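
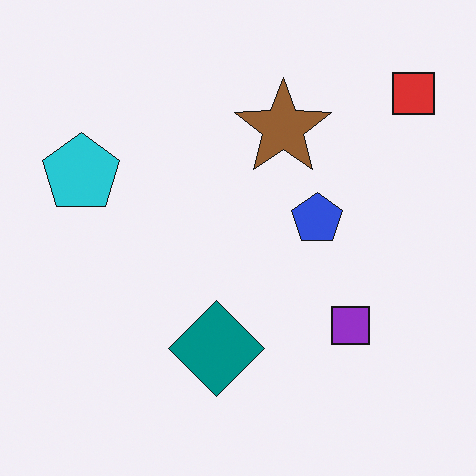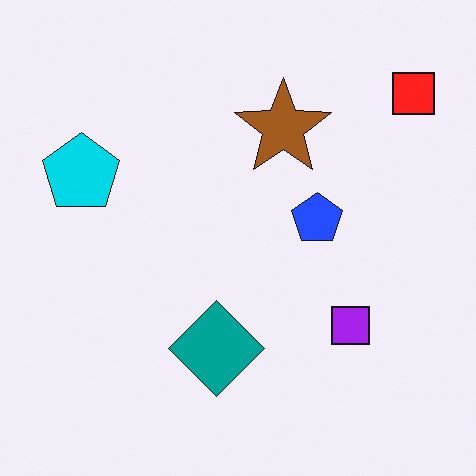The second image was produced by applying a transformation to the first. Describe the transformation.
The transformation is: slightly oversaturated.

All colors are more vivid — a global saturation change.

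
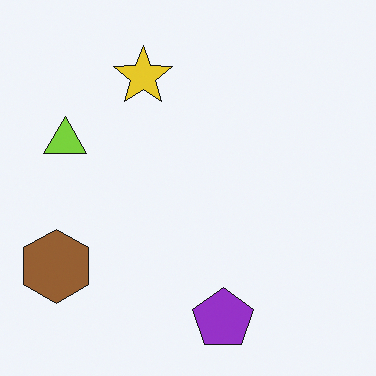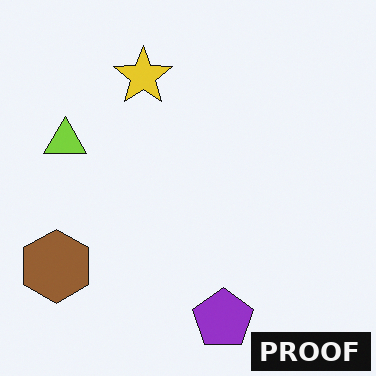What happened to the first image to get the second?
The transformation is: watermarked with the text "PROOF" in the lower-right corner.

A dark label reading "PROOF" appears in the lower-right corner.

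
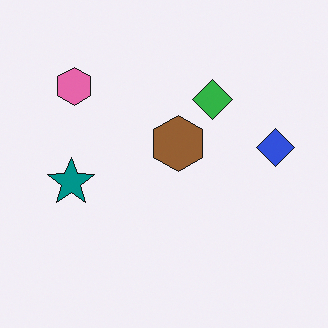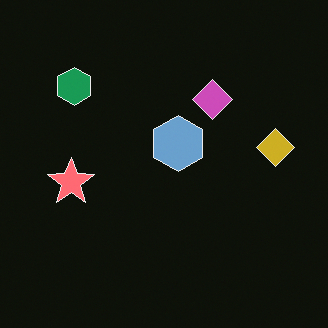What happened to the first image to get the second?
The image was color-inverted (negative).

The light background has become dark and every shape's color is its complement — a photographic negative.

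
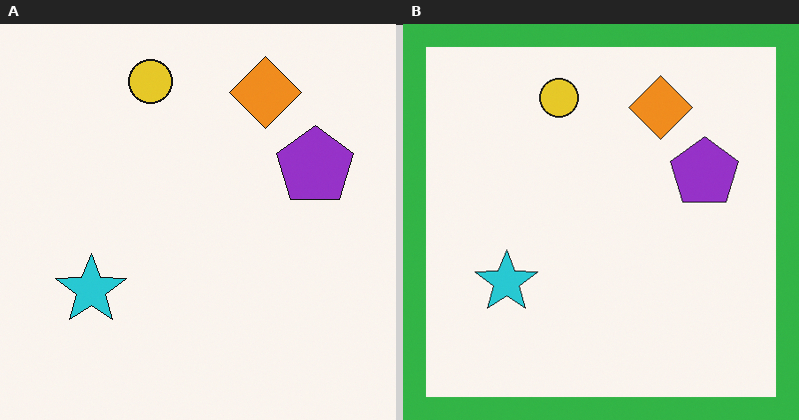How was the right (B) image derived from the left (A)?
The transformation is: framed with a green border.

A solid green frame runs around the edge of the right (B) image, with the content slightly shrunk inside it.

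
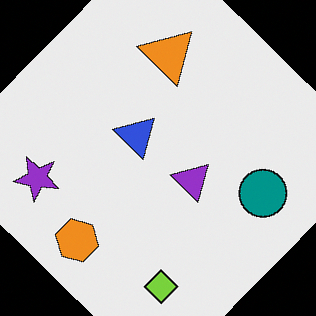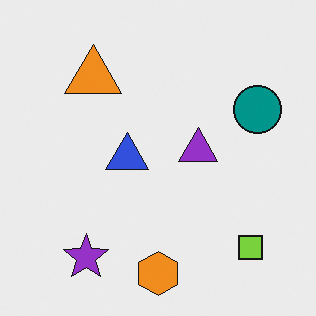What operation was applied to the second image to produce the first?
The transformation is: rotated clockwise by a large amount — several tens of degrees.

Every shape is tilted by the same angle and the image corners show triangular fill wedges — a whole-image rotation by a non-right angle.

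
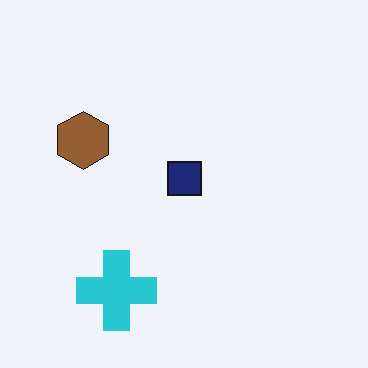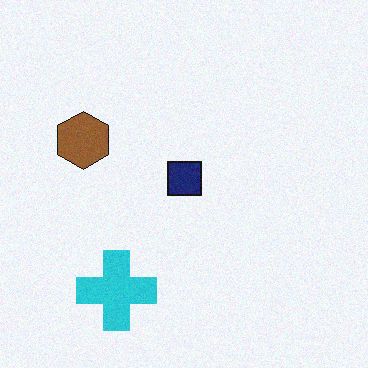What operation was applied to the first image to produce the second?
It was degraded with subtle gaussian noise.

Random speckle covers the whole image, including the flat background.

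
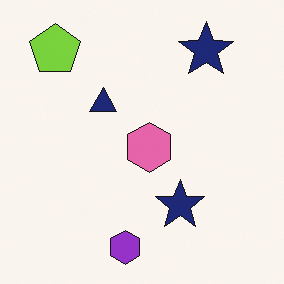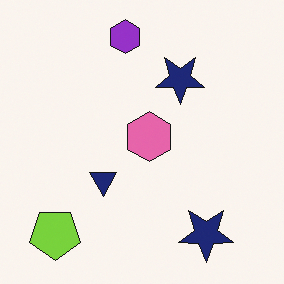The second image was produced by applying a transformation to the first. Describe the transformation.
The transformation is: flipped vertically (top ↔ bottom).

The purple hexagon is in the bottom of the first image and the top of the second — shapes on opposite sides of the horizontal midline have swapped in a mirror flip.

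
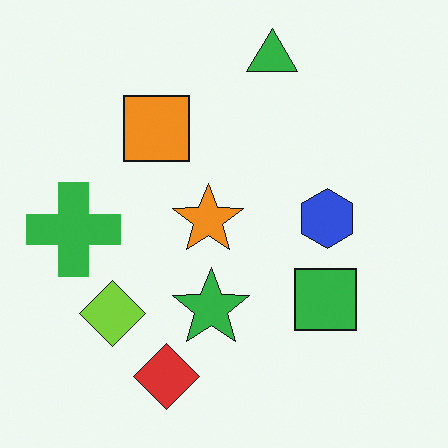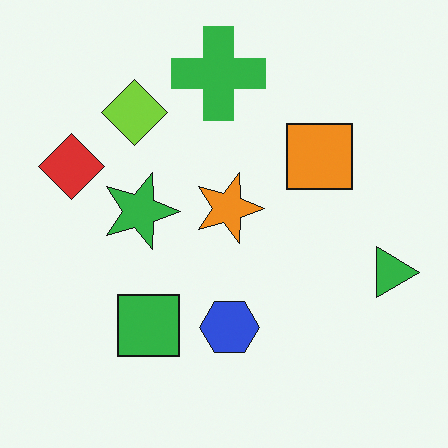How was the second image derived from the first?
This is the original image rotated 90° clockwise.

The green triangle sits in the top of the first image and the right of the second — consistent with a whole-image 90° clockwise rotation.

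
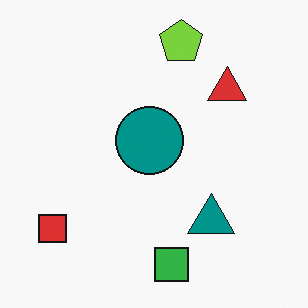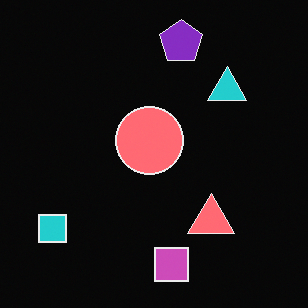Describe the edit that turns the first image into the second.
The second image is the first color-inverted (negative).

The light background has become dark and every shape's color is its complement — a photographic negative.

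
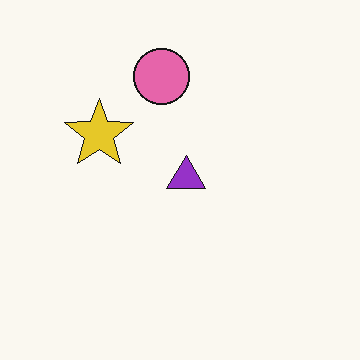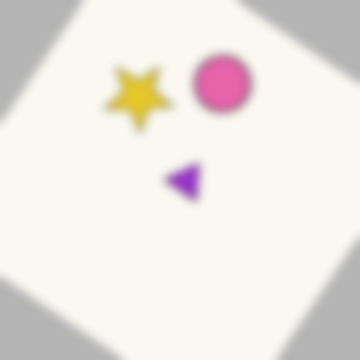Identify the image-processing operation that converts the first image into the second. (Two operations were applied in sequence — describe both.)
The second image is the first rotated clockwise by a large amount — several tens of degrees, then noticeably gaussian-blurred.

Every shape is tilted by the same angle and the image corners show triangular fill wedges — a whole-image rotation by a non-right angle. Shape edges and outlines are uniformly softened across the whole image.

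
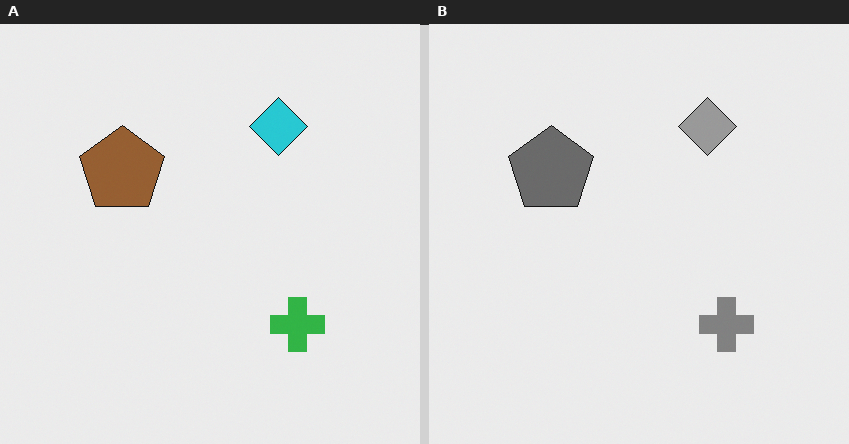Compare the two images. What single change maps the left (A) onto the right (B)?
This is the original image converted to grayscale.

All color is removed — every shape is now a shade of grey.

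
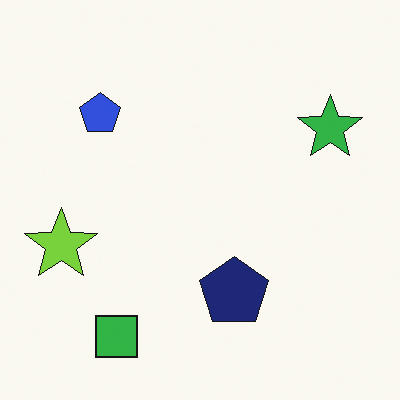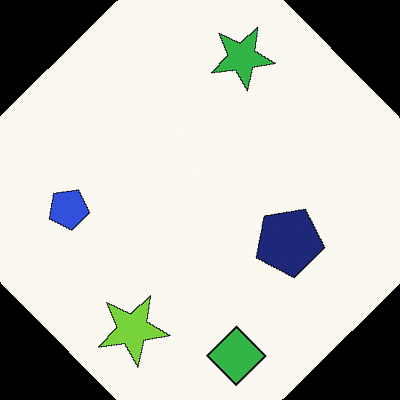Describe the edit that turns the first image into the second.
This is the original image rotated counter-clockwise by a large amount — several tens of degrees.

Every shape is tilted by the same angle and the image corners show triangular fill wedges — a whole-image rotation by a non-right angle.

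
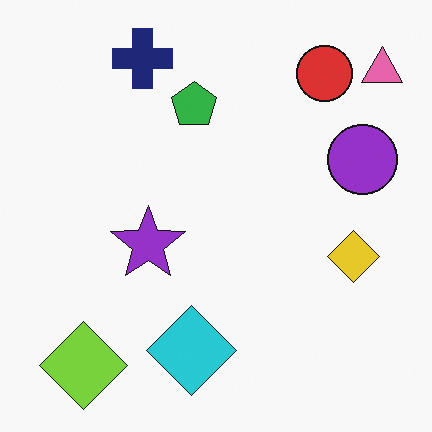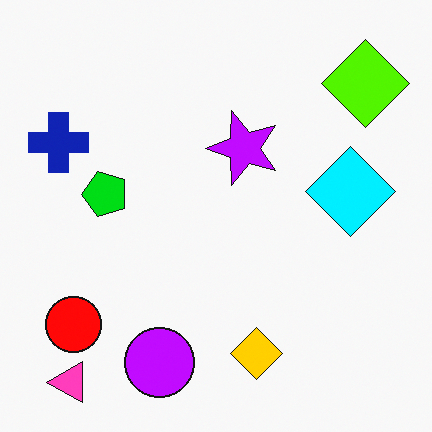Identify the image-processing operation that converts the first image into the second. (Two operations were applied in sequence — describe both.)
It was heavily oversaturated, then transposed (reflected across the top-left ↔ bottom-right diagonal).

All colors are more vivid — a global saturation change. Shapes have swapped their row and column positions — what was in the top-right is now in the bottom-left — a diagonal reflection.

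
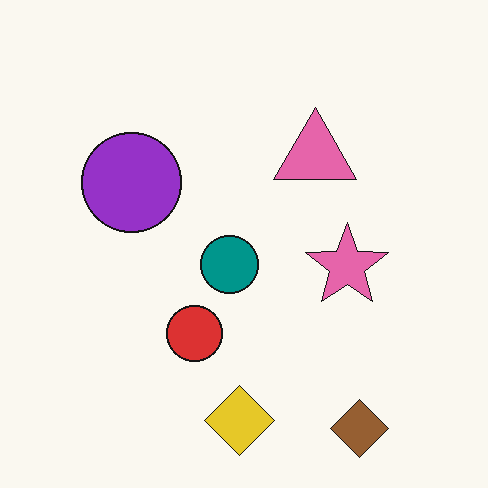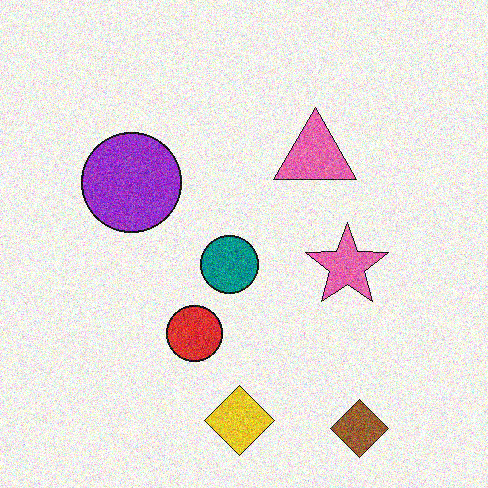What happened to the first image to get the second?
The second image is the first degraded with heavy additive noise.

Random speckle covers the whole image, including the flat background.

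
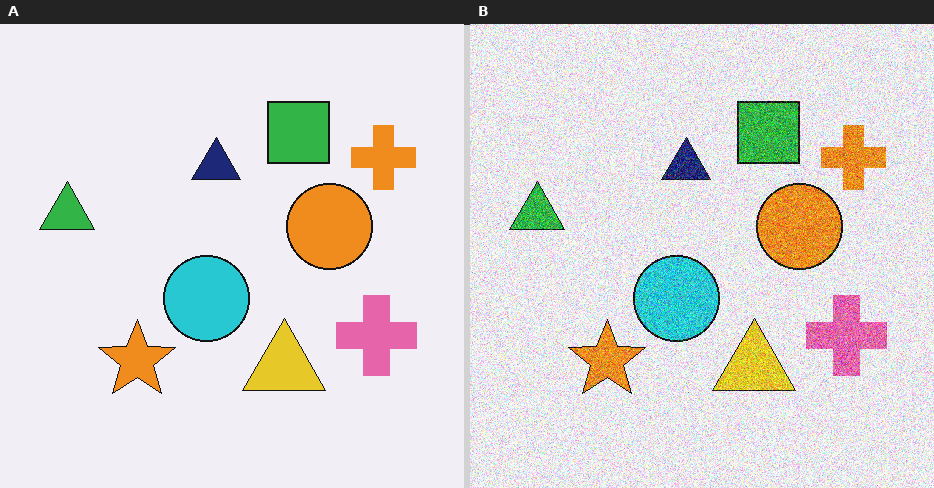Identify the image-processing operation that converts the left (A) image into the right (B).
The transformation is: degraded with a thick layer of grain.

Random speckle covers the whole image, including the flat background.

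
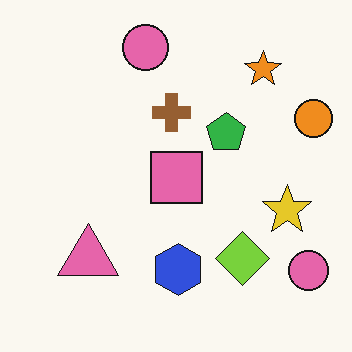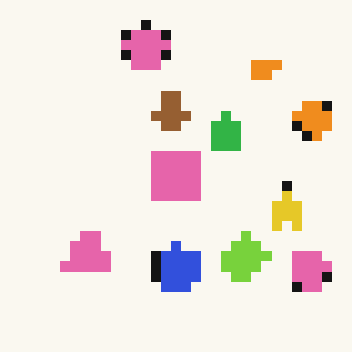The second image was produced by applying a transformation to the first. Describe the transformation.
The transformation is: heavily pixelated into large blocks.

Shapes are reduced to large square blocks; fine edges and outlines are lost — a downscale-then-upscale (mosaic) effect.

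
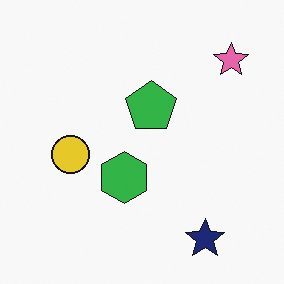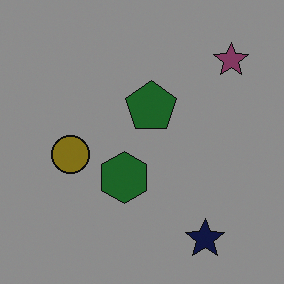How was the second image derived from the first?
This is the original image darkened a lot.

Every pixel — background and shapes alike — is uniformly darkened.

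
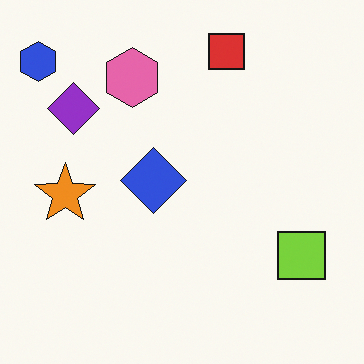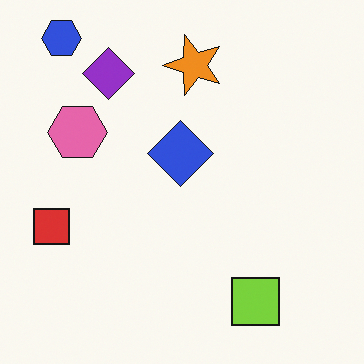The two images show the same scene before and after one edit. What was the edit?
The image was transposed (reflected across the top-left ↔ bottom-right diagonal).

Shapes have swapped their row and column positions — what was in the top-right is now in the bottom-left — a diagonal reflection.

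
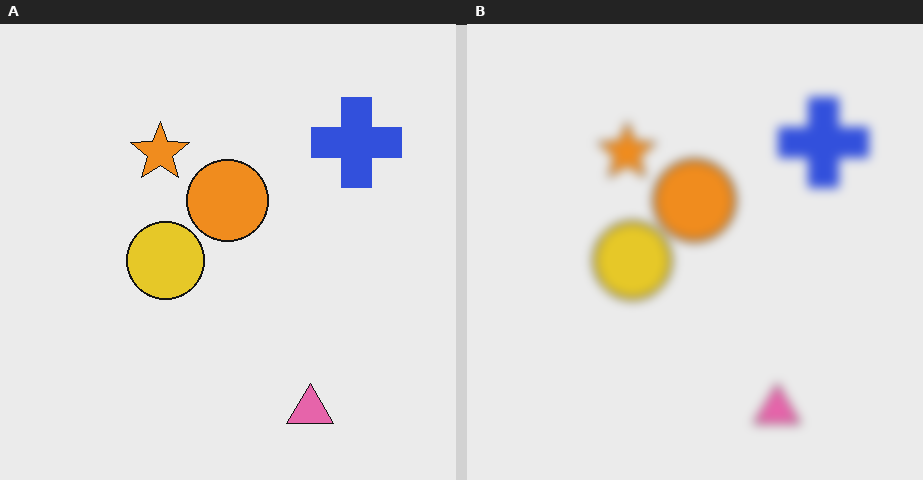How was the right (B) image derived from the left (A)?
The transformation is: heavily blurred.

Shape edges and outlines are uniformly softened across the whole image.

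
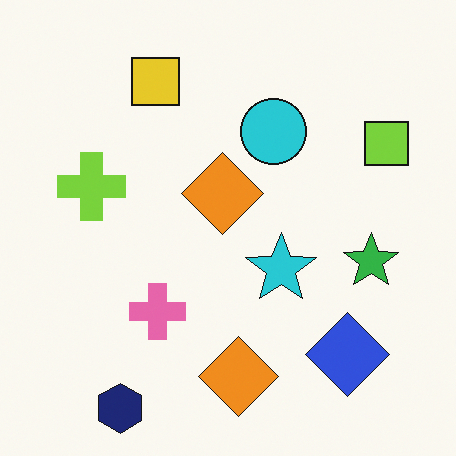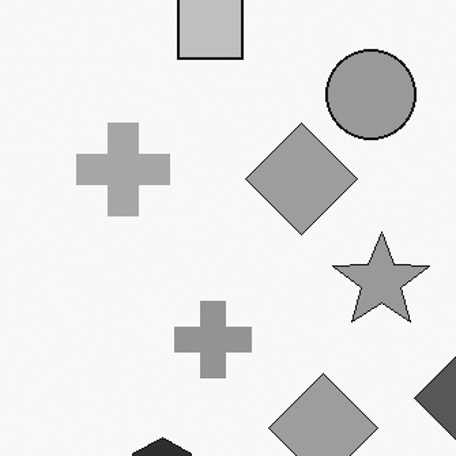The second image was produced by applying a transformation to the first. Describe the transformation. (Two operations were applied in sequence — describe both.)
This is the original image converted to grayscale, then cropped slightly and scaled back up.

All color is removed — every shape is now a shade of grey. The visible shapes are larger and the field of view is narrower; shapes near the original edges may be partly or wholly outside the frame — a crop-and-rescale.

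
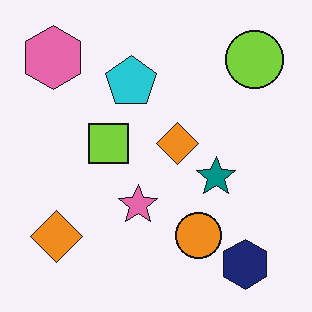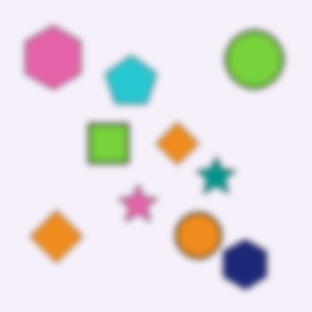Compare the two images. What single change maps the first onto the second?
The image was moderately blurred.

Shape edges and outlines are uniformly softened across the whole image.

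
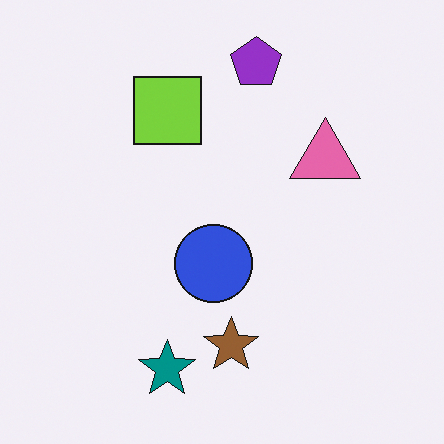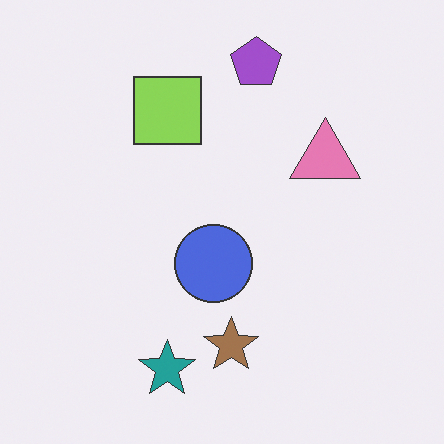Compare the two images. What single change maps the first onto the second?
Given slightly reduced contrast.

Tones are pushed toward mid-grey across the whole image — a global contrast change.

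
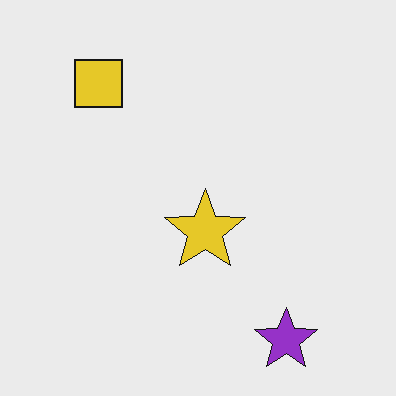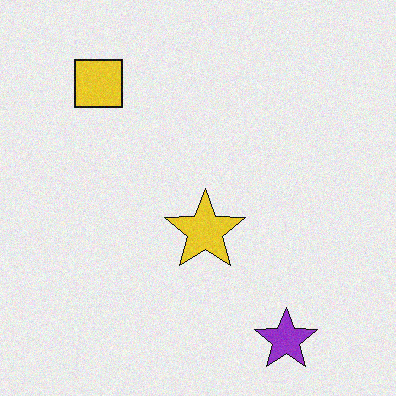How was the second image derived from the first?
The transformation is: degraded with a light layer of grain.

Random speckle covers the whole image, including the flat background.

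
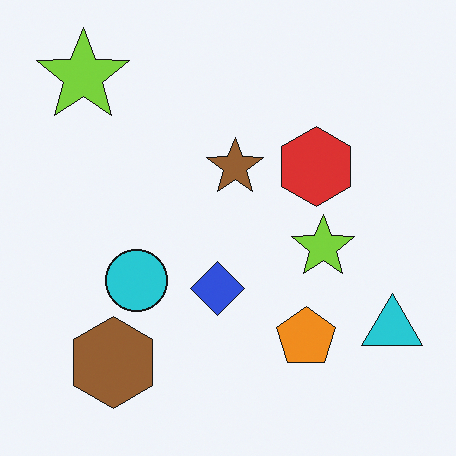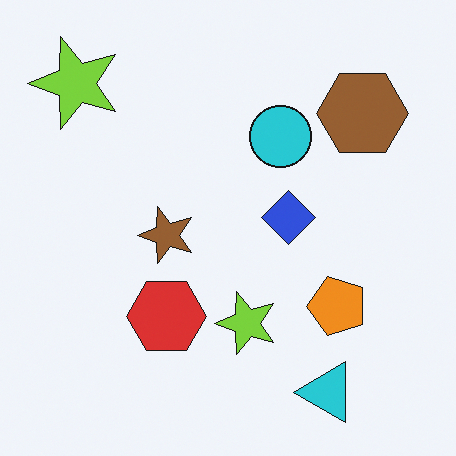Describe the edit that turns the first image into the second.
Transposed (reflected across the top-left ↔ bottom-right diagonal).

Shapes have swapped their row and column positions — what was in the top-right is now in the bottom-left — a diagonal reflection.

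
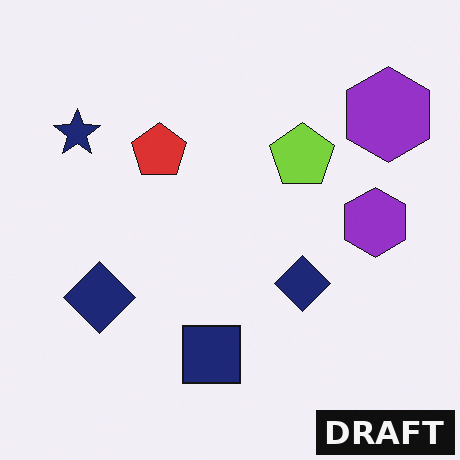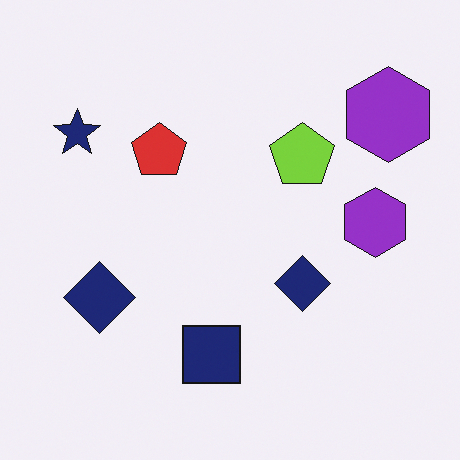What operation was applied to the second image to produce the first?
The first image is the second watermarked with the text "DRAFT" in the lower-right corner.

A dark label reading "DRAFT" appears in the lower-right corner.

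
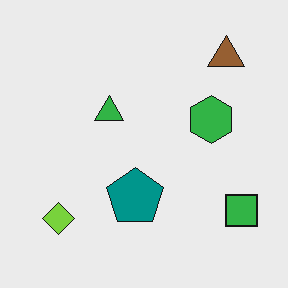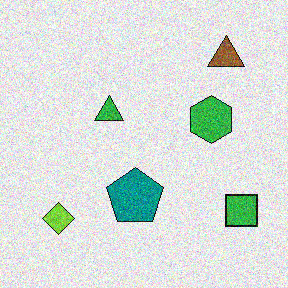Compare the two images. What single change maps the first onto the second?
This is the original image degraded with visible gaussian noise.

Random speckle covers the whole image, including the flat background.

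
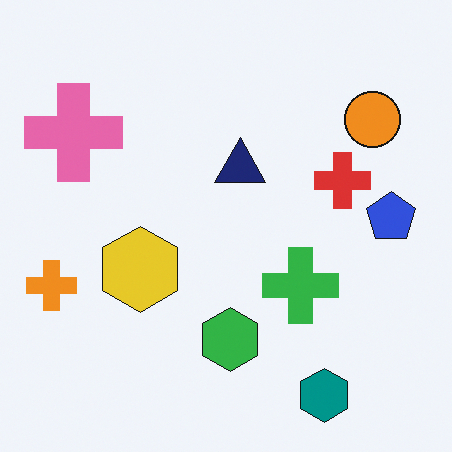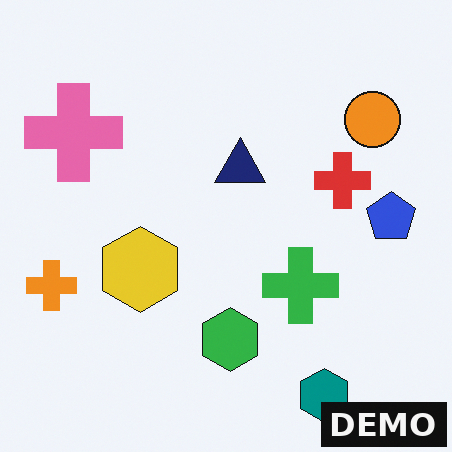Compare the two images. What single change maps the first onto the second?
The image was watermarked with the text "DEMO" in the lower-right corner.

A dark label reading "DEMO" appears in the lower-right corner.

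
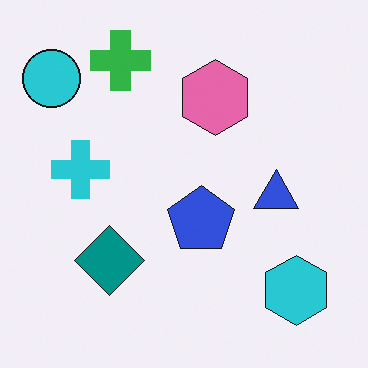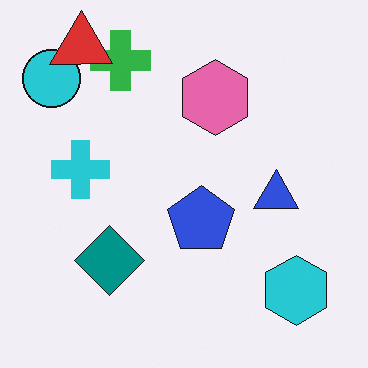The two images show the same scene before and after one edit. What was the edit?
It was overlaid with an additional red triangle.

A red triangle appears in the second image that is absent from the first.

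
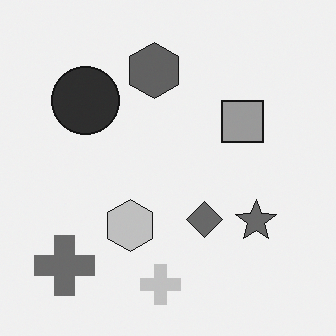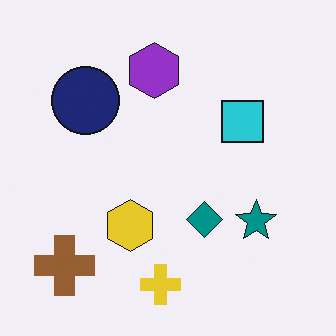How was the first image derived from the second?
It was converted to grayscale.

All color is removed — every shape is now a shade of grey.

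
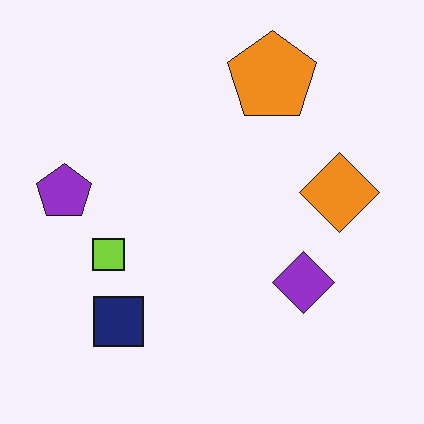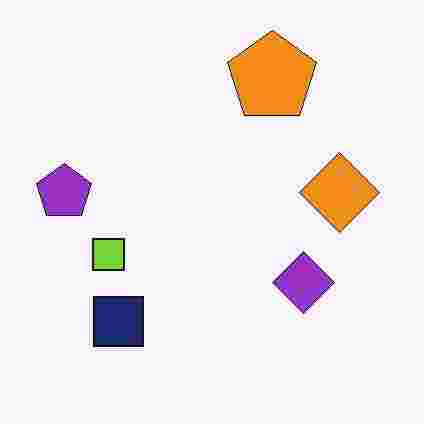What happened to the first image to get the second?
The second image is the first heavily JPEG-compressed with obvious blocking artifacts.

Blocky 8×8 compression artifacts appear around shape edges and the flat background shows ringing — characteristic JPEG degradation.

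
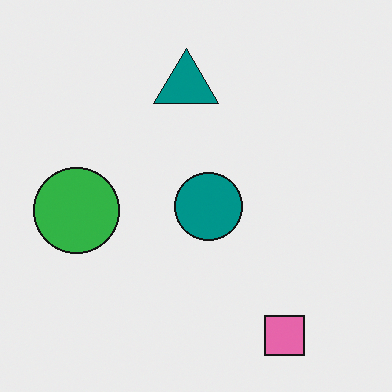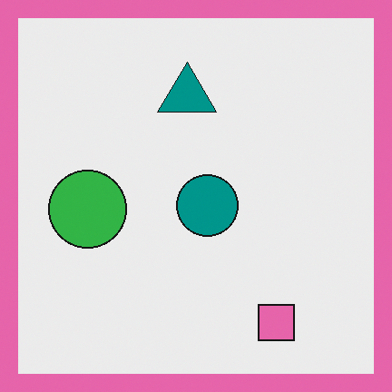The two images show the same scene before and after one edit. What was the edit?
The image was framed with a pink border.

A solid pink frame runs around the edge of the second image, with the content slightly shrunk inside it.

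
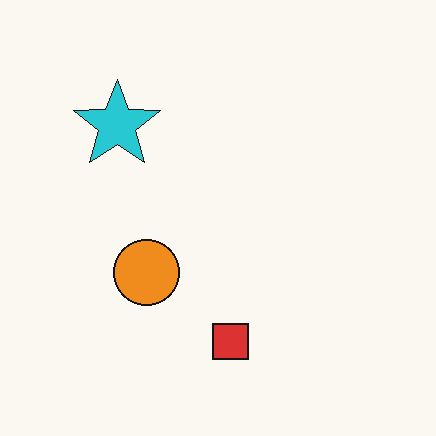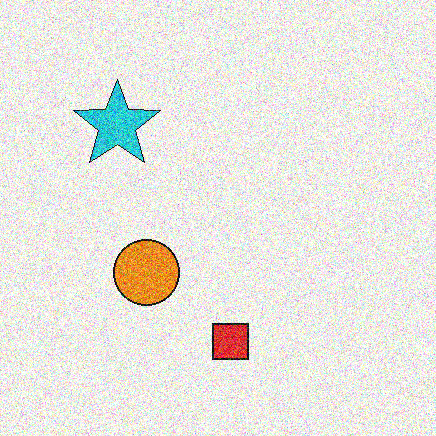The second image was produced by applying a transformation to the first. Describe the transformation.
Degraded with strong gaussian noise.

Random speckle covers the whole image, including the flat background.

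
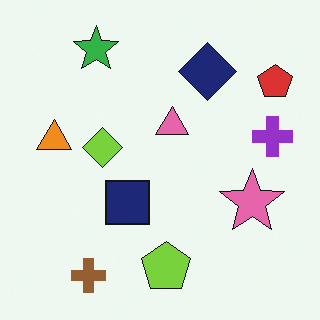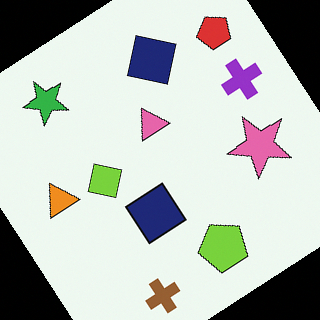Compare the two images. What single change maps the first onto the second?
This is the original image rotated counter-clockwise by a large amount — several tens of degrees.

Every shape is tilted by the same angle and the image corners show triangular fill wedges — a whole-image rotation by a non-right angle.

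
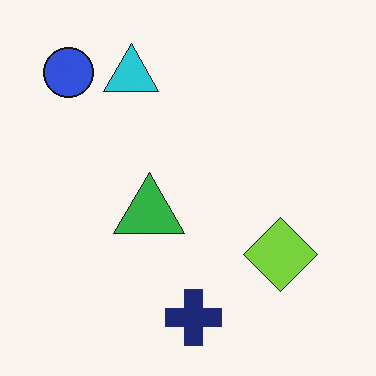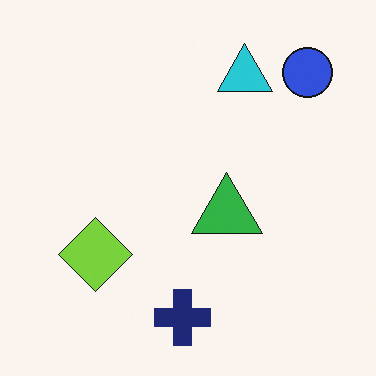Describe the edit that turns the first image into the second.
This is the original image flipped horizontally (left ↔ right).

The blue circle is in the top-left of the first image and the top-right of the second — shapes on opposite sides of the vertical midline have swapped in a mirror flip.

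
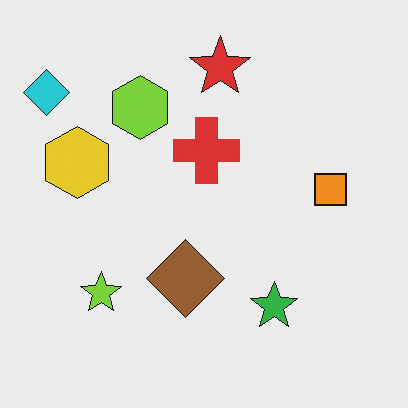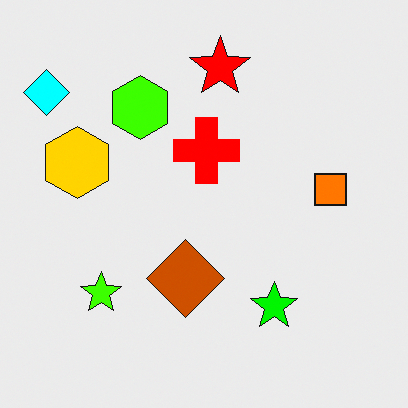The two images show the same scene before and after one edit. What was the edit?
Made much more vivid (saturation change).

All colors are more vivid — a global saturation change.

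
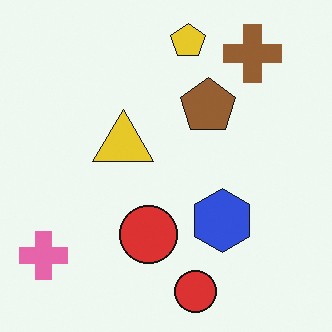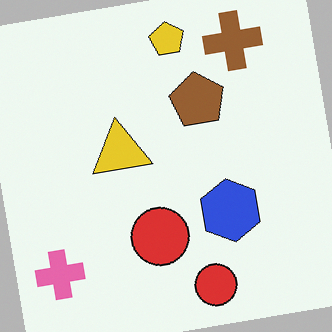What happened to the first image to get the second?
The image was rotated counter-clockwise by a few degrees.

Every shape is tilted by the same angle and the image corners show triangular fill wedges — a whole-image rotation by a non-right angle.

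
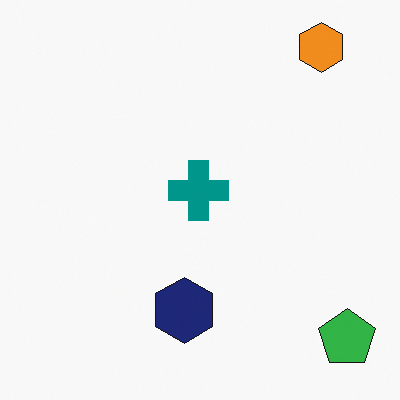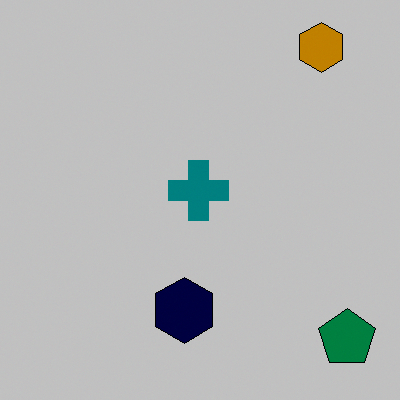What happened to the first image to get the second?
Aggressively posterized.

Each flat color has snapped to a coarser quantized level — most visibly, the near-white background has dropped to a flat grey.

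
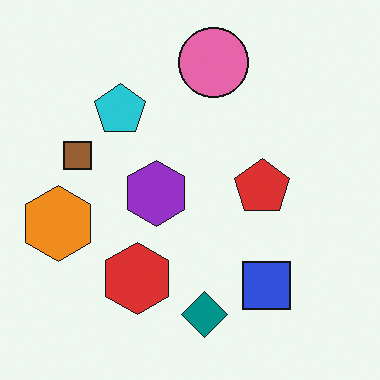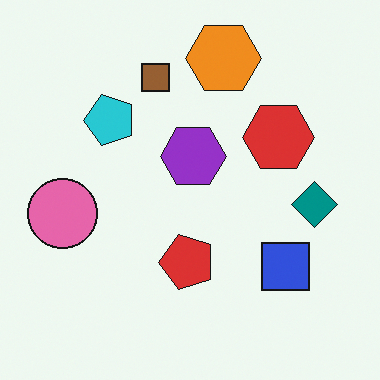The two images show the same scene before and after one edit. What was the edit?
The second image is the first transposed (reflected across the top-left ↔ bottom-right diagonal).

Shapes have swapped their row and column positions — what was in the top-right is now in the bottom-left — a diagonal reflection.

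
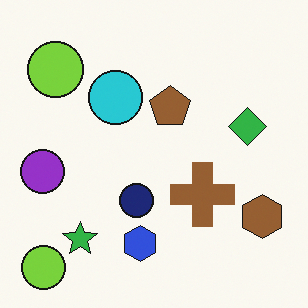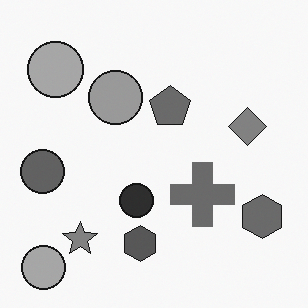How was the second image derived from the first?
The image was converted to grayscale.

All color is removed — every shape is now a shade of grey.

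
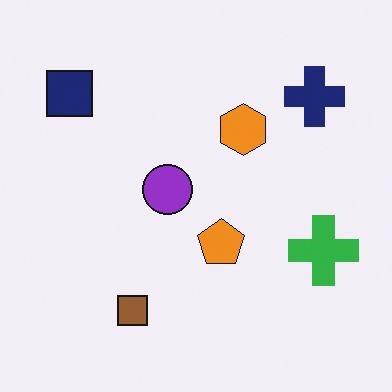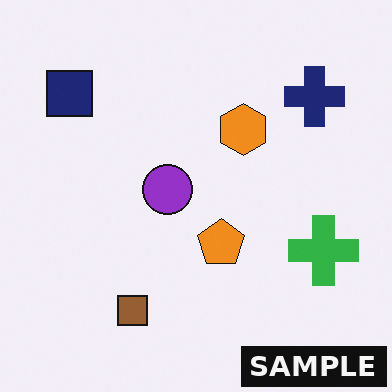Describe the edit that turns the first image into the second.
Watermarked with the text "SAMPLE" in the lower-right corner.

A dark label reading "SAMPLE" appears in the lower-right corner.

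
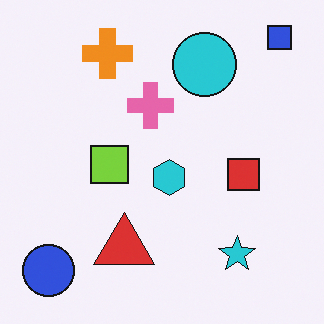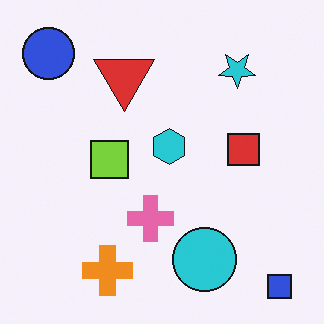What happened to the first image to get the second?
Flipped vertically (top ↔ bottom).

The blue square is in the top-right of the first image and the bottom-right of the second — shapes on opposite sides of the horizontal midline have swapped in a mirror flip.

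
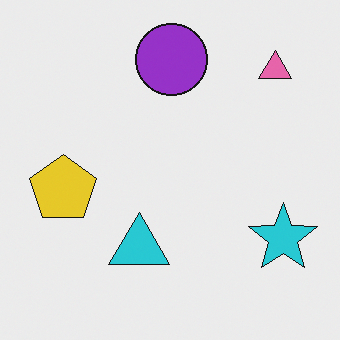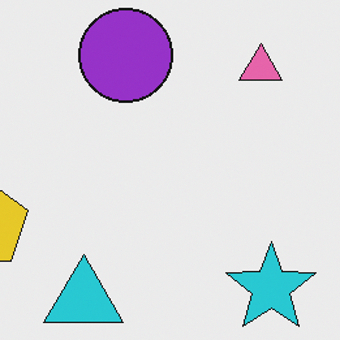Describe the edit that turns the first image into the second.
The image was cropped to a modestly smaller region and rescaled.

The visible shapes are larger and the field of view is narrower; shapes near the original edges may be partly or wholly outside the frame — a crop-and-rescale.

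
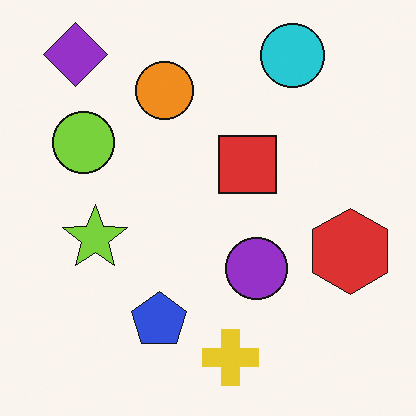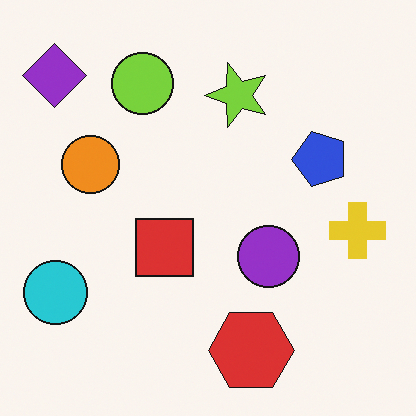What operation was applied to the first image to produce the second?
Transposed (reflected across the top-left ↔ bottom-right diagonal).

Shapes have swapped their row and column positions — what was in the top-right is now in the bottom-left — a diagonal reflection.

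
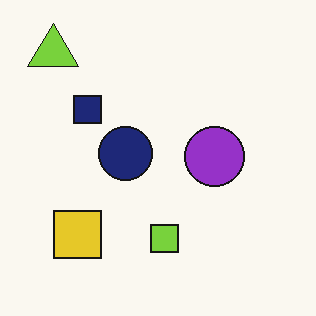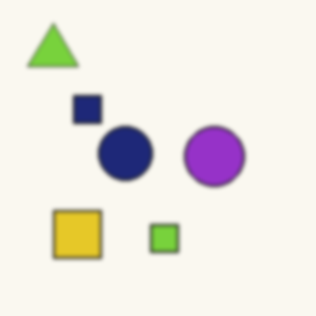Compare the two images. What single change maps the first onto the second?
The image was given a subtle gaussian blur.

Shape edges and outlines are uniformly softened across the whole image.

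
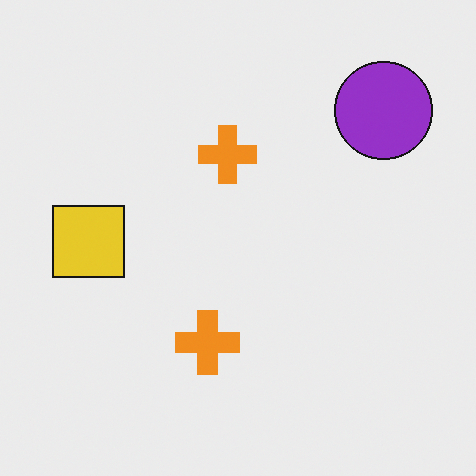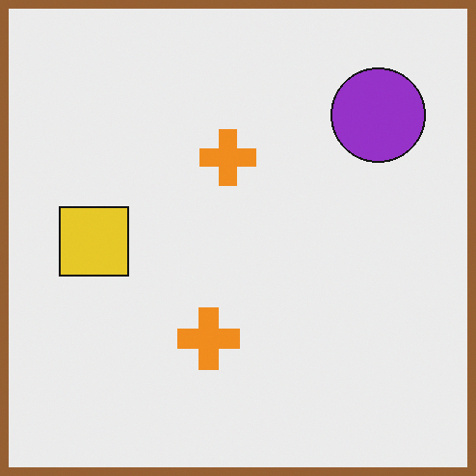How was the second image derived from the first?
This is the original image framed with a brown border.

A solid brown frame runs around the edge of the second image, with the content slightly shrunk inside it.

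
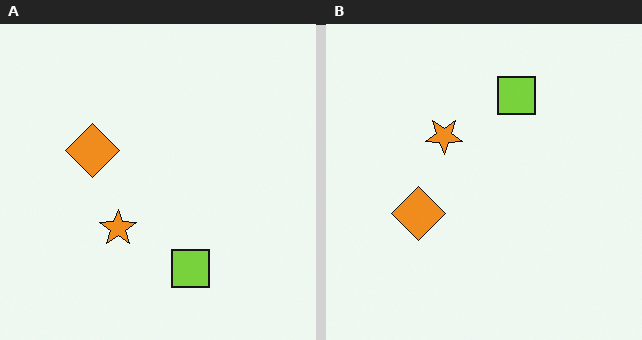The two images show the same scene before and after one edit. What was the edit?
The right (B) image is the left (A) flipped vertically (top ↔ bottom).

The lime square is in the bottom of the left (A) image and the top of the right (B) — shapes on opposite sides of the horizontal midline have swapped in a mirror flip.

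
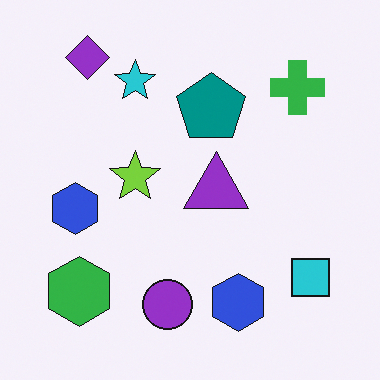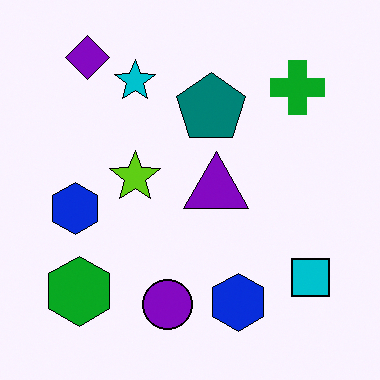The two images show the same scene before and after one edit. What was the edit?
The transformation is: given slightly increased contrast.

Tones are pushed away from mid-grey across the whole image — a global contrast change.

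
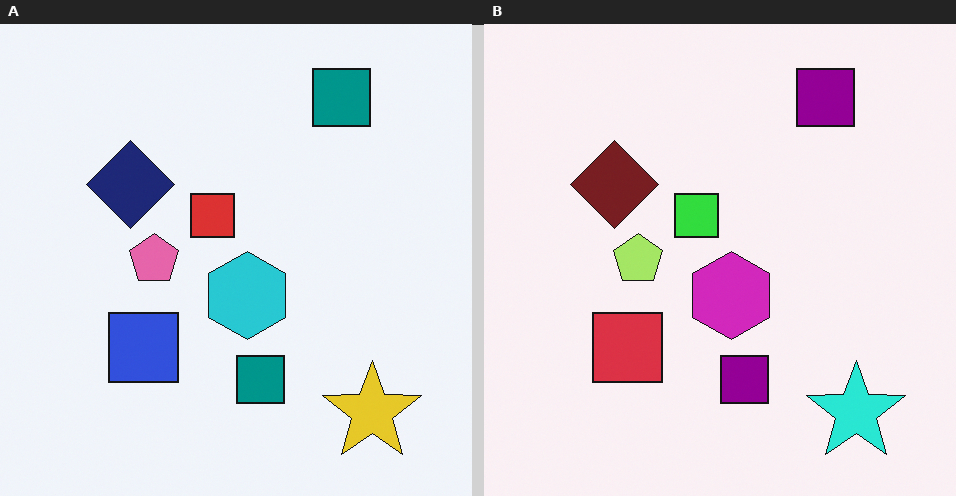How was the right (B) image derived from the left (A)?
It was hue-shifted noticeably.

Every shape's color has rotated by the same amount around the hue wheel — a uniform hue shift.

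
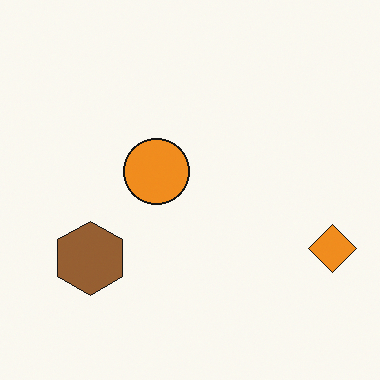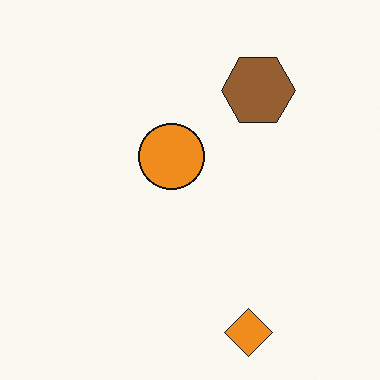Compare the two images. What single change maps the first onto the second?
This is the original image transposed (reflected across the top-left ↔ bottom-right diagonal).

Shapes have swapped their row and column positions — what was in the top-right is now in the bottom-left — a diagonal reflection.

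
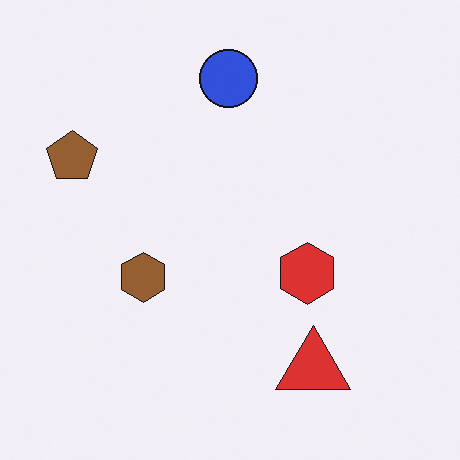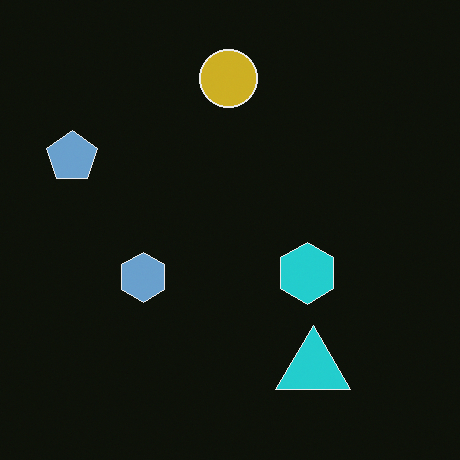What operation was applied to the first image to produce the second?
The transformation is: color-inverted (negative).

The light background has become dark and every shape's color is its complement — a photographic negative.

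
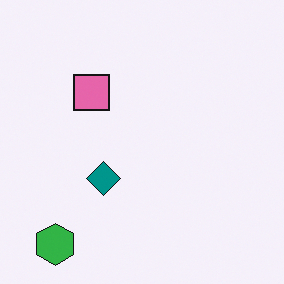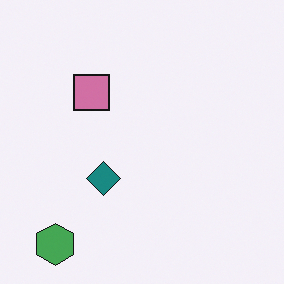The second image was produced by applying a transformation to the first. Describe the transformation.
This is the original image slightly desaturated.

All colors are more muted and greyish — a global saturation change.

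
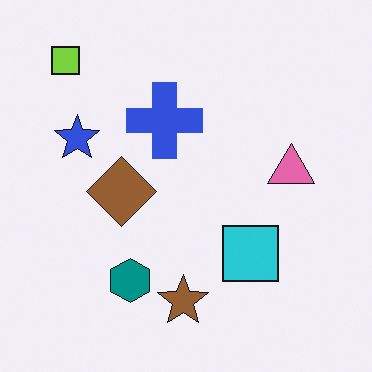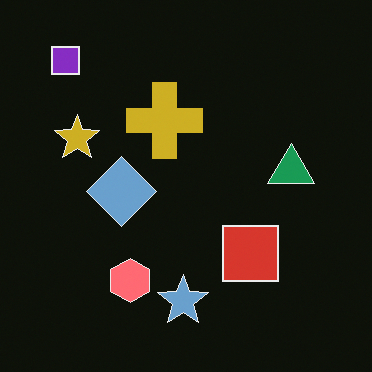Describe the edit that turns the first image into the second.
The image was color-inverted (negative).

The light background has become dark and every shape's color is its complement — a photographic negative.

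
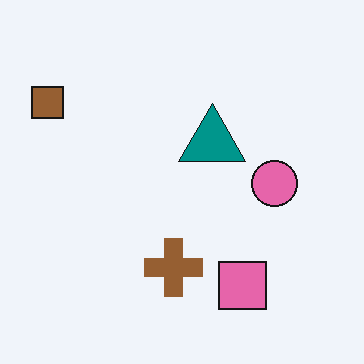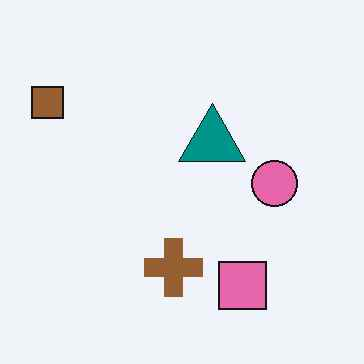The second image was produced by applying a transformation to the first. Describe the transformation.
This is the original image given moderate JPEG compression.

Blocky 8×8 compression artifacts appear around shape edges and the flat background shows ringing — characteristic JPEG degradation.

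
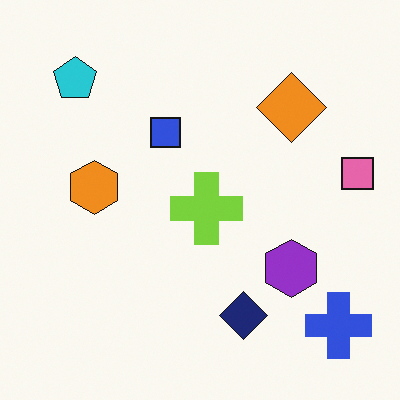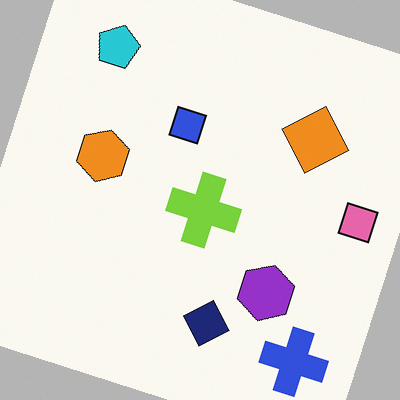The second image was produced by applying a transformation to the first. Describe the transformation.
This is the original image rotated clockwise by a clearly visible amount.

Every shape is tilted by the same angle and the image corners show triangular fill wedges — a whole-image rotation by a non-right angle.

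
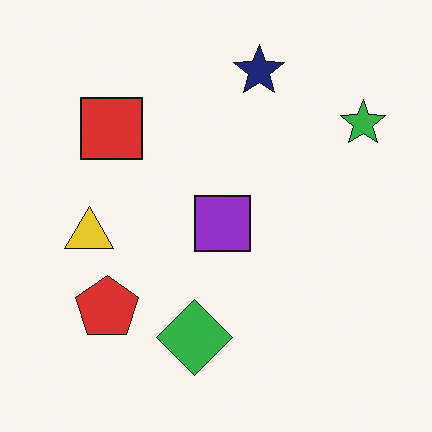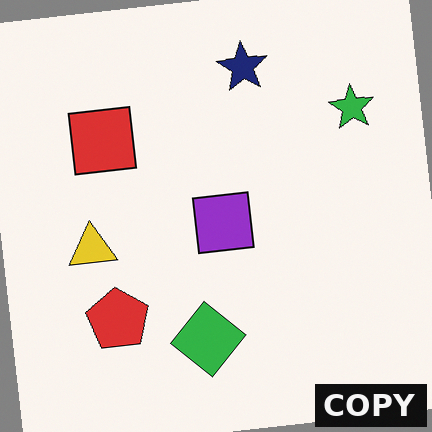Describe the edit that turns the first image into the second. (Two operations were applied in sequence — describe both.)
The image was rotated counter-clockwise by a few degrees, then watermarked with the text "COPY" in the lower-right corner.

Every shape is tilted by the same angle and the image corners show triangular fill wedges — a whole-image rotation by a non-right angle. A dark label reading "COPY" appears in the lower-right corner.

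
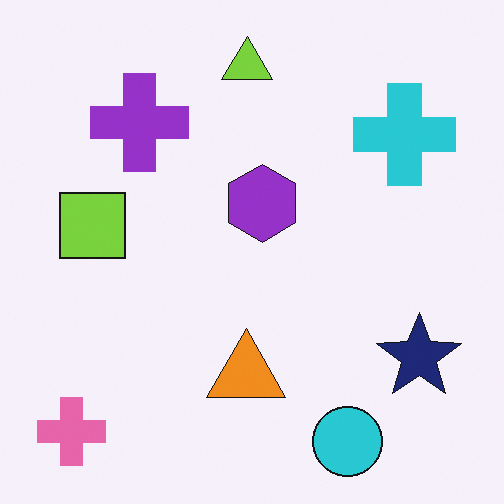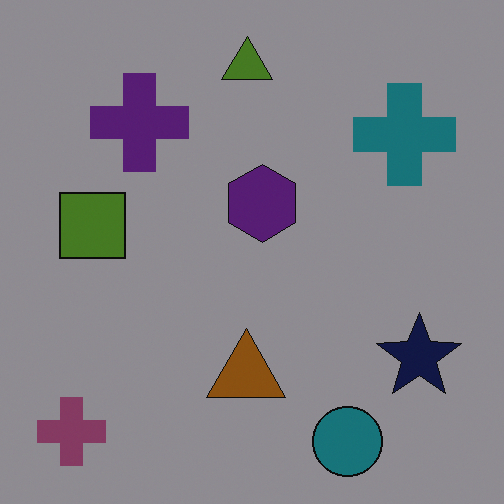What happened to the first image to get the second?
The second image is the first noticeably darkened.

Every pixel — background and shapes alike — is uniformly darkened.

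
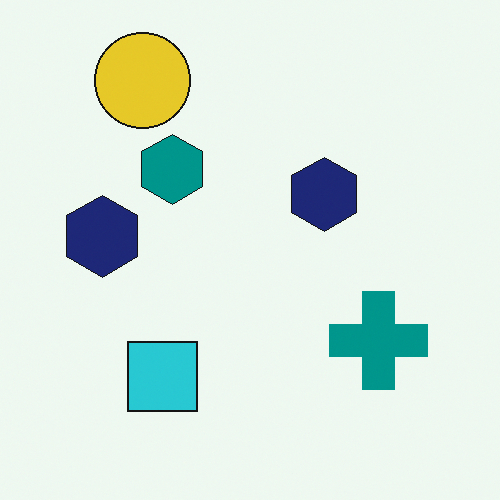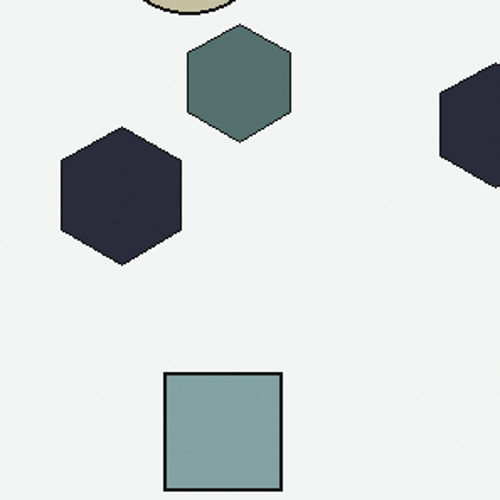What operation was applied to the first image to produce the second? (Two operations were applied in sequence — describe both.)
The transformation is: heavily desaturated, then cropped to a noticeably smaller region and rescaled.

All colors are more muted and greyish — a global saturation change. The visible shapes are larger and the field of view is narrower; shapes near the original edges may be partly or wholly outside the frame — a crop-and-rescale.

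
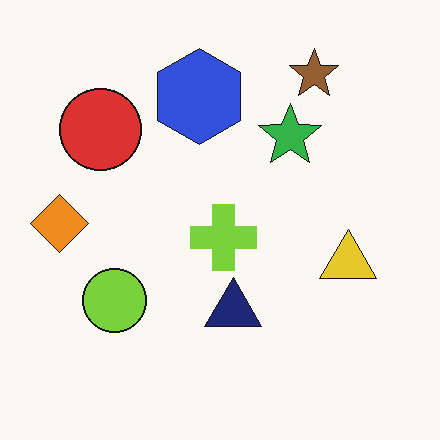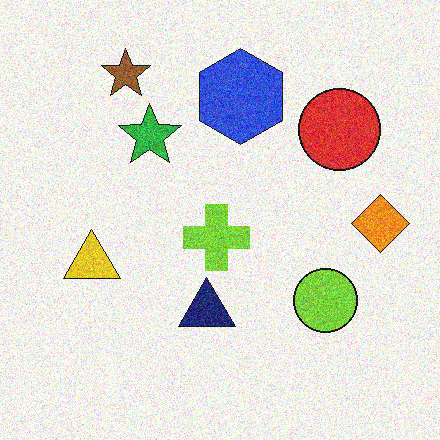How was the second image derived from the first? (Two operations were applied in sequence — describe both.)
This is the original image degraded with visible gaussian noise, then flipped horizontally (left ↔ right).

Random speckle covers the whole image, including the flat background. The orange diamond is in the left of the first image and the right of the second — shapes on opposite sides of the vertical midline have swapped in a mirror flip.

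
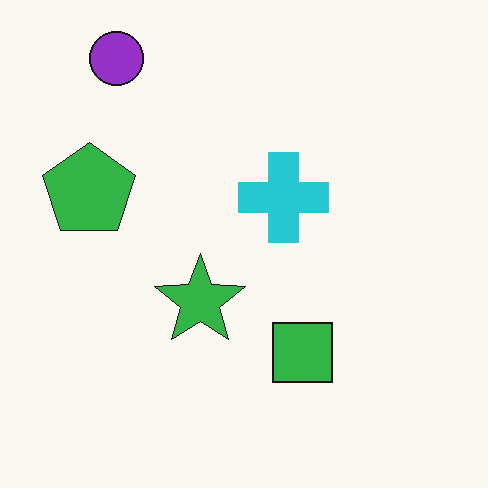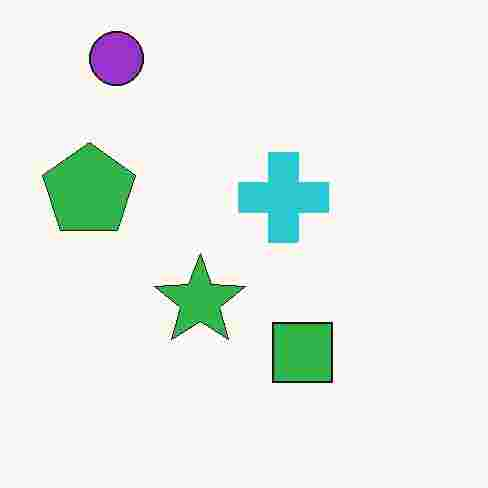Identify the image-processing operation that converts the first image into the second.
The transformation is: degraded with heavy JPEG compression.

Blocky 8×8 compression artifacts appear around shape edges and the flat background shows ringing — characteristic JPEG degradation.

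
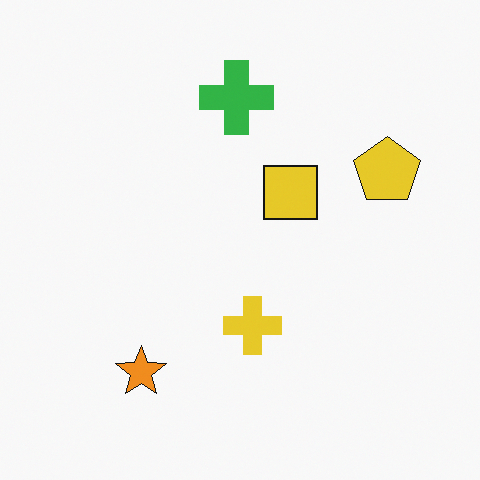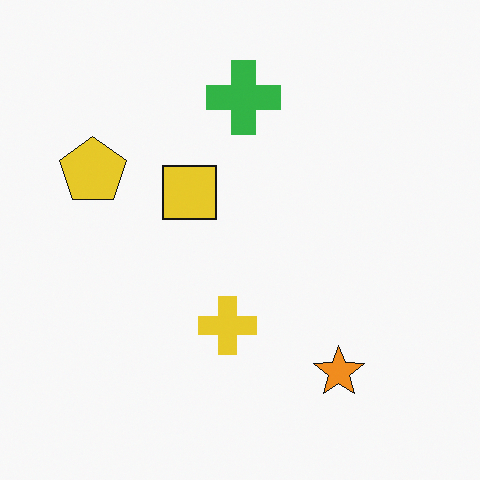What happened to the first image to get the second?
The transformation is: flipped horizontally (left ↔ right).

The yellow pentagon is in the right of the first image and the left of the second — shapes on opposite sides of the vertical midline have swapped in a mirror flip.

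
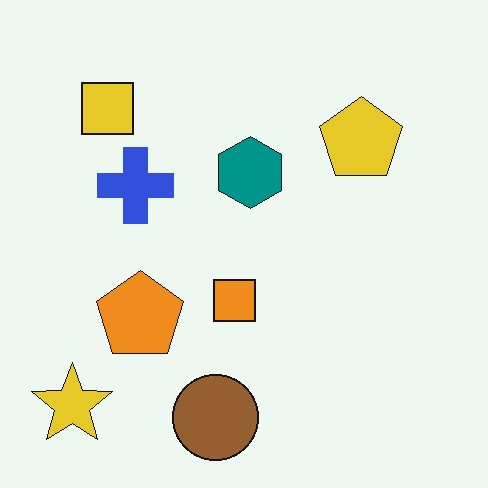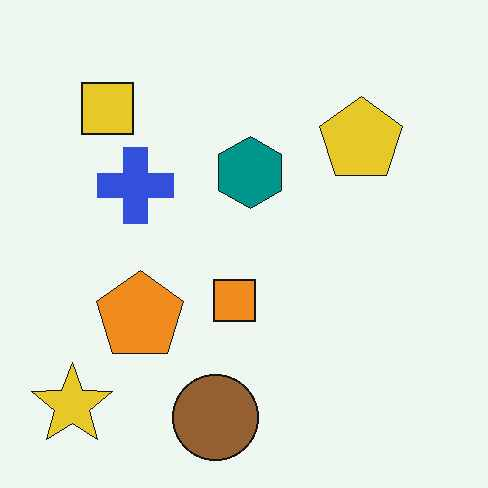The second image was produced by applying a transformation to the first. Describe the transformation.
The image was JPEG-compressed with visible artifacts.

Blocky 8×8 compression artifacts appear around shape edges and the flat background shows ringing — characteristic JPEG degradation.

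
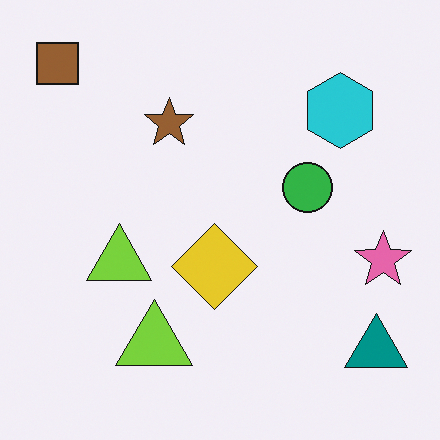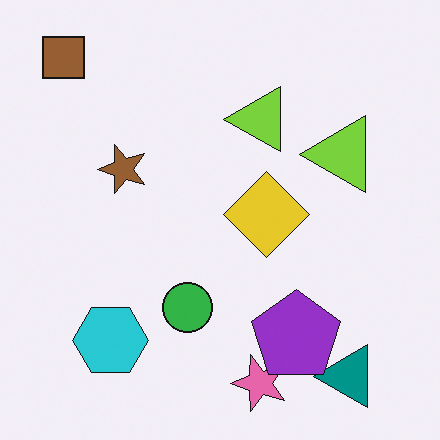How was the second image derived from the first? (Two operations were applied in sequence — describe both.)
Transposed (reflected across the top-left ↔ bottom-right diagonal), then overlaid with an additional purple pentagon.

Shapes have swapped their row and column positions — what was in the top-right is now in the bottom-left — a diagonal reflection. A purple pentagon appears in the second image that is absent from the first.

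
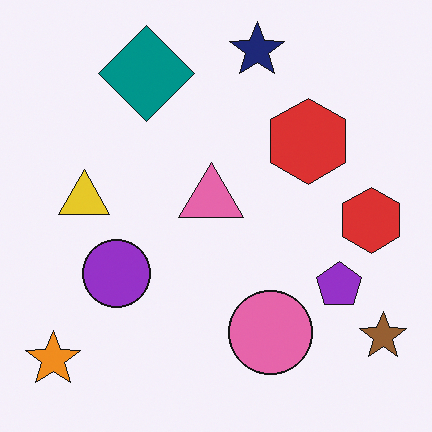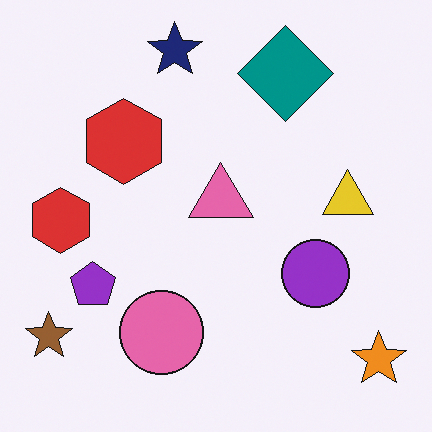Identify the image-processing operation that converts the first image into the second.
Flipped horizontally (left ↔ right).

The brown star is in the bottom-right of the first image and the bottom-left of the second — shapes on opposite sides of the vertical midline have swapped in a mirror flip.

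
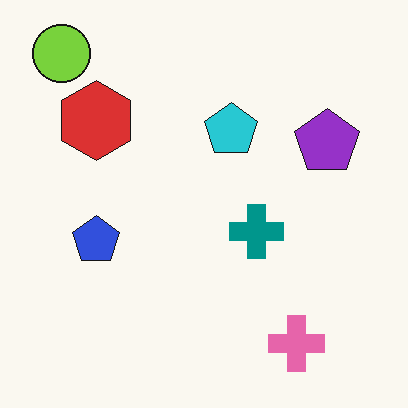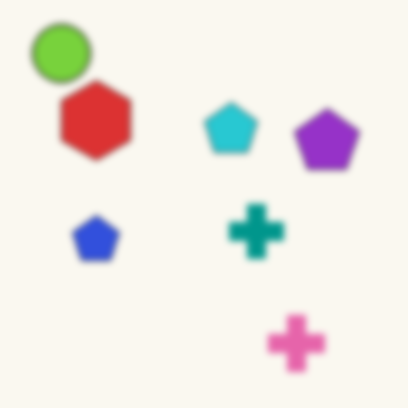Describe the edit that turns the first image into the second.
The image was noticeably gaussian-blurred.

Shape edges and outlines are uniformly softened across the whole image.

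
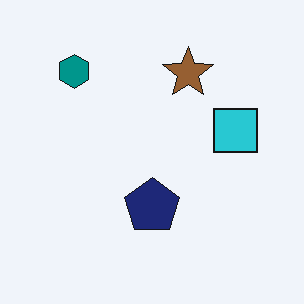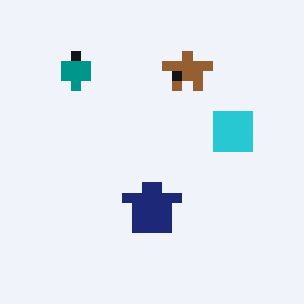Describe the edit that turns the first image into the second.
The image was heavily pixelated into large blocks.

Shapes are reduced to large square blocks; fine edges and outlines are lost — a downscale-then-upscale (mosaic) effect.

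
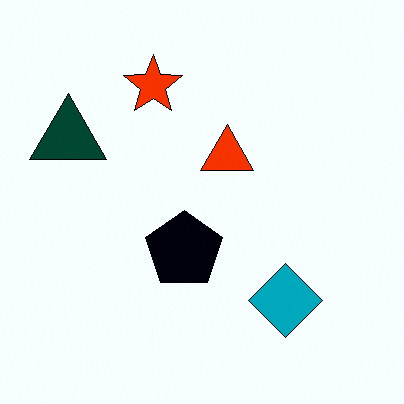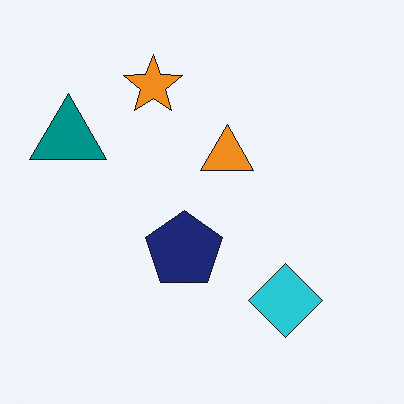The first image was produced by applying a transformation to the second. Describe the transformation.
The first image is the second given much higher contrast.

Tones are pushed away from mid-grey across the whole image — a global contrast change.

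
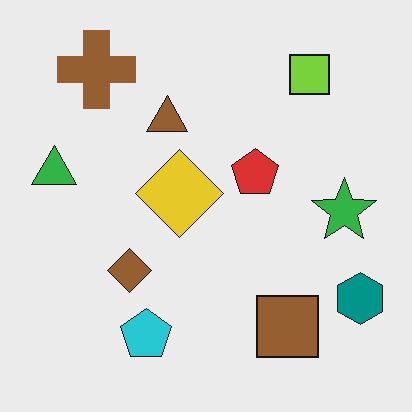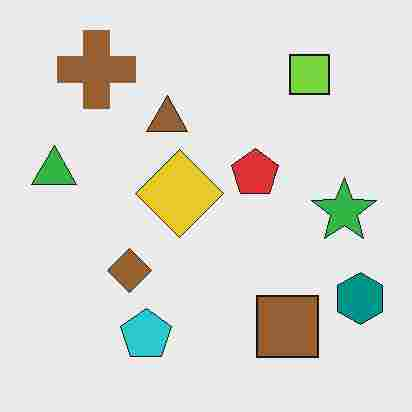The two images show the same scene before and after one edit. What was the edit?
It was degraded with heavy JPEG compression.

Blocky 8×8 compression artifacts appear around shape edges and the flat background shows ringing — characteristic JPEG degradation.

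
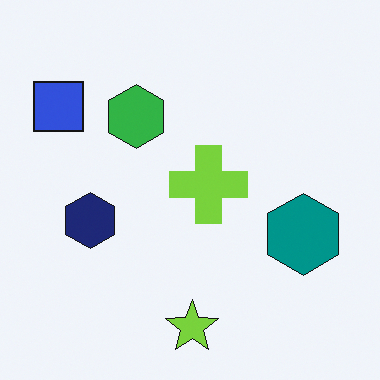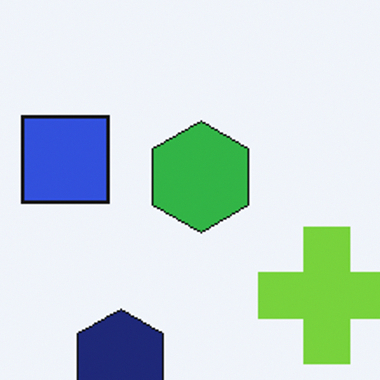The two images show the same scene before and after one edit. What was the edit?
This is the original image cropped to a noticeably smaller region and rescaled.

The visible shapes are larger and the field of view is narrower; shapes near the original edges may be partly or wholly outside the frame — a crop-and-rescale.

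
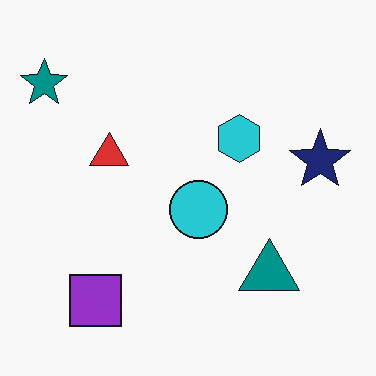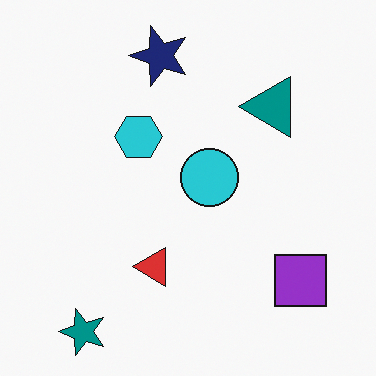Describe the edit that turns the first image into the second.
The transformation is: rotated 90° counter-clockwise.

The teal star sits in the top-left of the first image and the bottom-left of the second — consistent with a whole-image 90° counter-clockwise rotation.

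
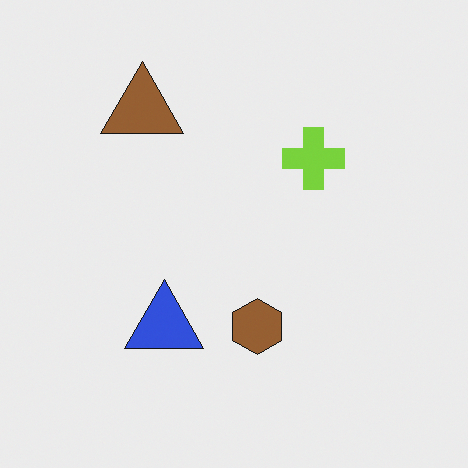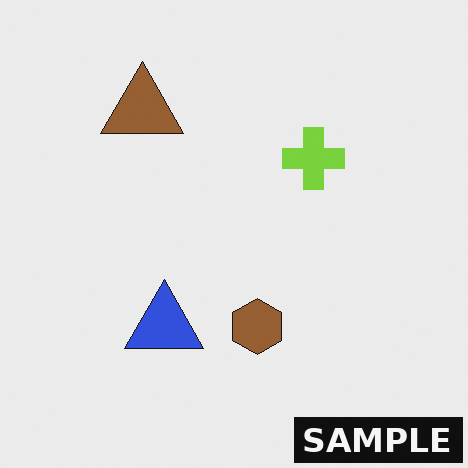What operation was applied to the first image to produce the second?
The second image is the first watermarked with the text "SAMPLE" in the lower-right corner.

A dark label reading "SAMPLE" appears in the lower-right corner.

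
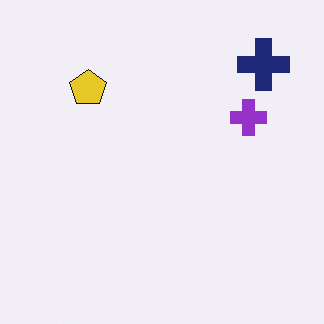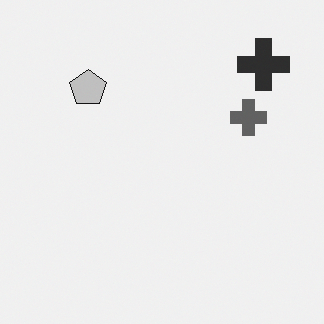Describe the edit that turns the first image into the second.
Converted to grayscale.

All color is removed — every shape is now a shade of grey.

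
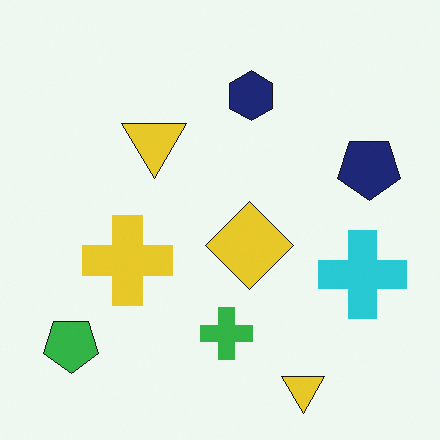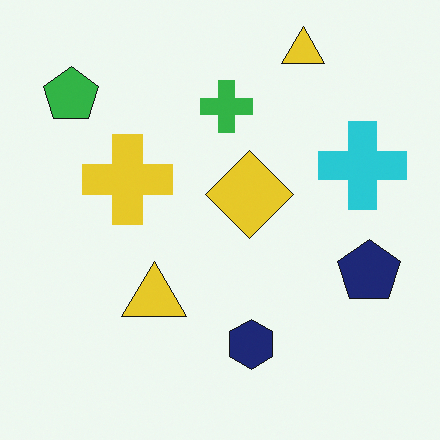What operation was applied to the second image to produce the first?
The first image is the second flipped vertically (top ↔ bottom).

The green pentagon is in the top-left of the second image and the bottom-left of the first — shapes on opposite sides of the horizontal midline have swapped in a mirror flip.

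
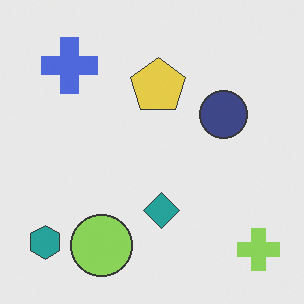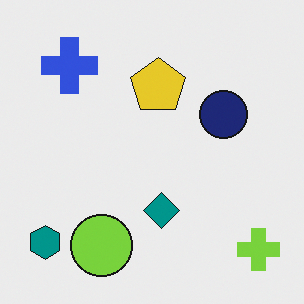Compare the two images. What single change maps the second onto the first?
The image was given slightly reduced contrast.

Tones are pushed toward mid-grey across the whole image — a global contrast change.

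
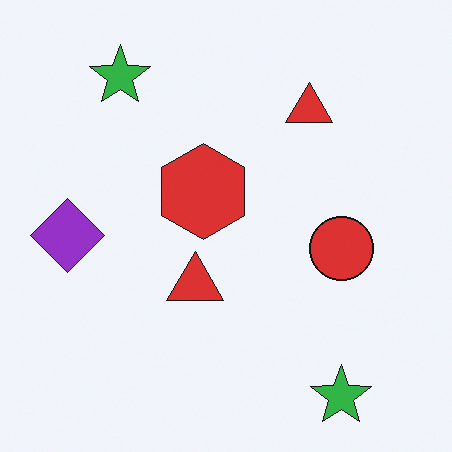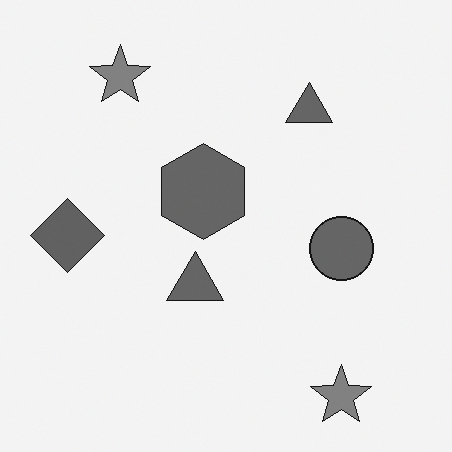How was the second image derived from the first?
The transformation is: converted to grayscale.

All color is removed — every shape is now a shade of grey.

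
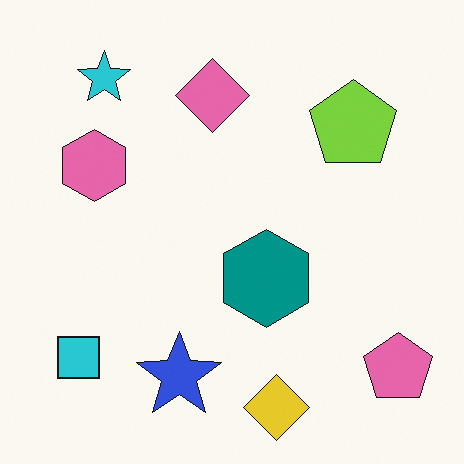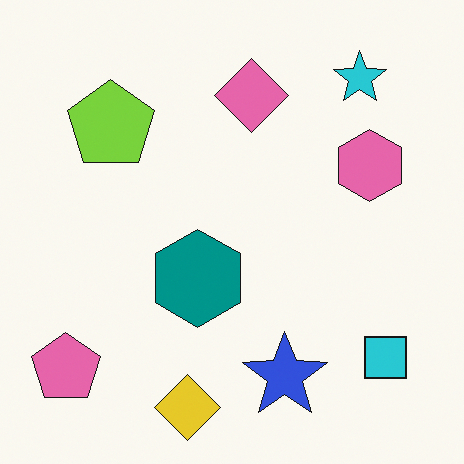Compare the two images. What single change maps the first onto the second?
The transformation is: flipped horizontally (left ↔ right).

The pink pentagon is in the bottom-right of the first image and the bottom-left of the second — shapes on opposite sides of the vertical midline have swapped in a mirror flip.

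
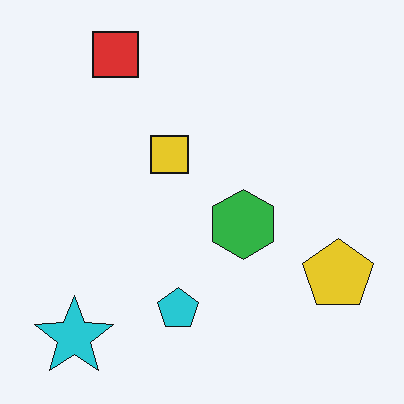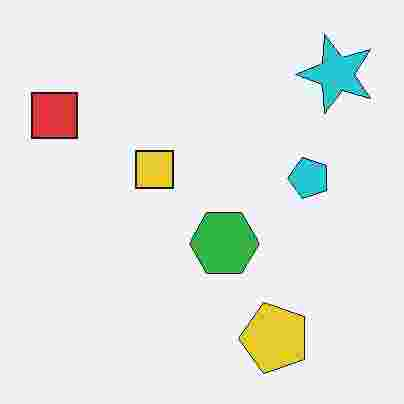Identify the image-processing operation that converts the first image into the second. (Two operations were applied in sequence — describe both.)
The second image is the first transposed (reflected across the top-left ↔ bottom-right diagonal), then heavily JPEG-compressed with obvious blocking artifacts.

Shapes have swapped their row and column positions — what was in the top-right is now in the bottom-left — a diagonal reflection. Blocky 8×8 compression artifacts appear around shape edges and the flat background shows ringing — characteristic JPEG degradation.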